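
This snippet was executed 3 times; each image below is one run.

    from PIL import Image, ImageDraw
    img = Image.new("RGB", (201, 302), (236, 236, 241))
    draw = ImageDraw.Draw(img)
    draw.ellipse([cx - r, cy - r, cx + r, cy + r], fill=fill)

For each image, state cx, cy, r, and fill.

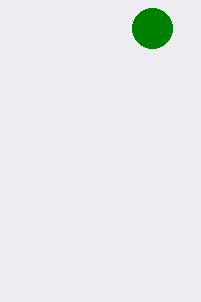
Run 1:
cx = 152
cy = 28
r = 20
fill = 'green'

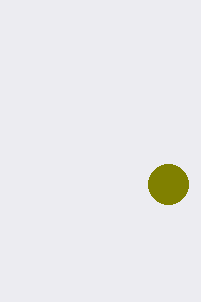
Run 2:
cx = 168
cy = 184
r = 20
fill = 'olive'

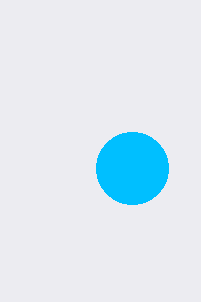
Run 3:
cx = 132
cy = 168
r = 36
fill = 'deepskyblue'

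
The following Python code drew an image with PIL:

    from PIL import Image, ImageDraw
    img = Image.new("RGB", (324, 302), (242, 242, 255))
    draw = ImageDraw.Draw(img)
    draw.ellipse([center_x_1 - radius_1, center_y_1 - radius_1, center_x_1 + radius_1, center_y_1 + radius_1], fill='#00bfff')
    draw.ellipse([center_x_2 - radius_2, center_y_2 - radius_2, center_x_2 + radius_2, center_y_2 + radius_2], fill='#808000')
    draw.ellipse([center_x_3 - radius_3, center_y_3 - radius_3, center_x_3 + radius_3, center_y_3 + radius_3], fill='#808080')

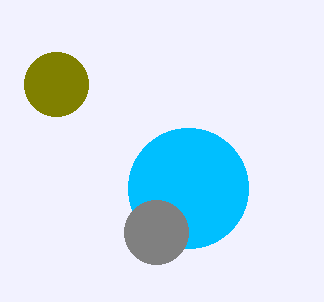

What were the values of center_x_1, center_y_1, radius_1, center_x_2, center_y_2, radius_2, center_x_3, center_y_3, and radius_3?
center_x_1 = 188
center_y_1 = 188
radius_1 = 60
center_x_2 = 56
center_y_2 = 84
radius_2 = 32
center_x_3 = 156
center_y_3 = 232
radius_3 = 32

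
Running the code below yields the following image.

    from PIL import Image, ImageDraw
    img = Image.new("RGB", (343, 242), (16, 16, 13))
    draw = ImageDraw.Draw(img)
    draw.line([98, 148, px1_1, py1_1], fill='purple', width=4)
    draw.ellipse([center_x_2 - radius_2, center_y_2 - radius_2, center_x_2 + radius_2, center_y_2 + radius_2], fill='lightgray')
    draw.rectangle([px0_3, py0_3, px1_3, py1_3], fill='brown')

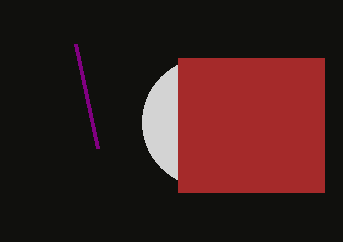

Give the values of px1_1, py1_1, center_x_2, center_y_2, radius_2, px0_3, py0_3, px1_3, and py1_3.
px1_1 = 76; py1_1 = 44; center_x_2 = 206; center_y_2 = 122; radius_2 = 64; px0_3 = 178; py0_3 = 58; px1_3 = 324; py1_3 = 192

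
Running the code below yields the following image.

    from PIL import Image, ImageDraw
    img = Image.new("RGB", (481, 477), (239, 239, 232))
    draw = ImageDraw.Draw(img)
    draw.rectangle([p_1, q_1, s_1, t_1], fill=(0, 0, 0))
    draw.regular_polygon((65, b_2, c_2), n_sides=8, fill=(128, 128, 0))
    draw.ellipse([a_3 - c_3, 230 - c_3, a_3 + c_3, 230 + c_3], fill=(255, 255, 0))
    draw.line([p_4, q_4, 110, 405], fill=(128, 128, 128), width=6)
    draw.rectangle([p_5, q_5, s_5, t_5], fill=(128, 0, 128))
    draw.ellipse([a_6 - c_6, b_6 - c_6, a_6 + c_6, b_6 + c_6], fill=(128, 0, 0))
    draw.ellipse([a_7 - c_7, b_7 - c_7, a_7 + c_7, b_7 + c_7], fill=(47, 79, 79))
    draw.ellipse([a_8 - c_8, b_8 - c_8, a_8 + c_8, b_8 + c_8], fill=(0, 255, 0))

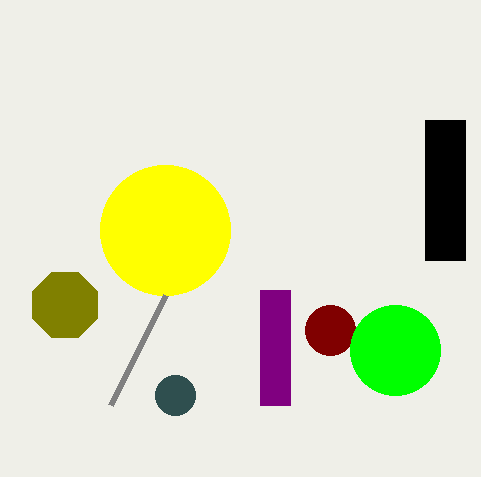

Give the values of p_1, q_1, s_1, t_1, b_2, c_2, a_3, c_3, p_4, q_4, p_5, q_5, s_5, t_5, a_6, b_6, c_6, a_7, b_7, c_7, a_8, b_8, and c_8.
p_1 = 425
q_1 = 120
s_1 = 465
t_1 = 260
b_2 = 305
c_2 = 35
a_3 = 165
c_3 = 65
p_4 = 165
q_4 = 295
p_5 = 260
q_5 = 290
s_5 = 290
t_5 = 405
a_6 = 330
b_6 = 330
c_6 = 25
a_7 = 175
b_7 = 395
c_7 = 20
a_8 = 395
b_8 = 350
c_8 = 45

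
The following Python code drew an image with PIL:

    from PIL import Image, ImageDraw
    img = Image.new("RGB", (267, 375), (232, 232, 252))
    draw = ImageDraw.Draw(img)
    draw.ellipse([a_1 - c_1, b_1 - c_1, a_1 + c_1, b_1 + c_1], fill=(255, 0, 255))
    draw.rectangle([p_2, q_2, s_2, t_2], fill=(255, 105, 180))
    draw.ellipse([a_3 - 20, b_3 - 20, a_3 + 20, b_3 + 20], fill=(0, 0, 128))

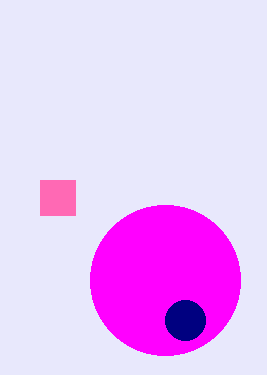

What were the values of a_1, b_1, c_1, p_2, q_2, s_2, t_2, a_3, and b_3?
a_1 = 165; b_1 = 280; c_1 = 75; p_2 = 40; q_2 = 180; s_2 = 75; t_2 = 215; a_3 = 185; b_3 = 320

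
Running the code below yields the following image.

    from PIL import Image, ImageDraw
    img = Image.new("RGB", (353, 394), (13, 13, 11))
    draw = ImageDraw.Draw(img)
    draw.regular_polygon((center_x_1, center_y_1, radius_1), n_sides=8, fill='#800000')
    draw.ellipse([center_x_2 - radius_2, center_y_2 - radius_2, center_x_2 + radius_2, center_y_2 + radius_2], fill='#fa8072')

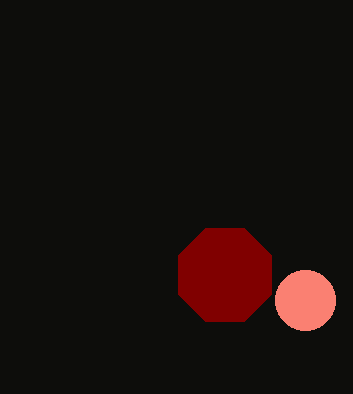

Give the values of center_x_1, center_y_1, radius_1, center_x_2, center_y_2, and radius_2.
center_x_1 = 225, center_y_1 = 275, radius_1 = 50, center_x_2 = 305, center_y_2 = 300, radius_2 = 30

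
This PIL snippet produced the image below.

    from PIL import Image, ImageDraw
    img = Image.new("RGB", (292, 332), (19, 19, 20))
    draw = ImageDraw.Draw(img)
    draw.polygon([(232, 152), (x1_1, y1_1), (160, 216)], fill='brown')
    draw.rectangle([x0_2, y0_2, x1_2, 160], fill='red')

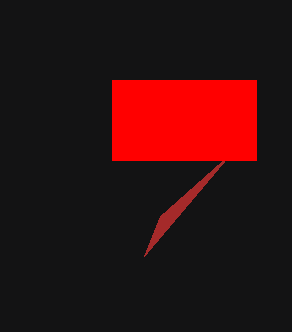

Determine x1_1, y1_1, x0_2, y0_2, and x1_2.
x1_1 = 144
y1_1 = 256
x0_2 = 112
y0_2 = 80
x1_2 = 256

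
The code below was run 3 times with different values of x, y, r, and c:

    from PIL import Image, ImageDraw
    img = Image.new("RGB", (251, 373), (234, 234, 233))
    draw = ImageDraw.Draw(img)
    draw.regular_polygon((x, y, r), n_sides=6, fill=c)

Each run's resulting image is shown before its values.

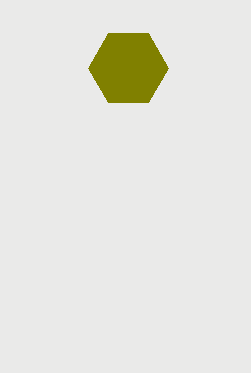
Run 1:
x = 128; y = 68; r = 40; c = 'olive'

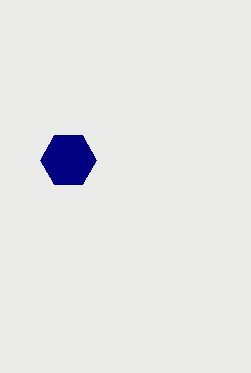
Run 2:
x = 68; y = 160; r = 28; c = 'navy'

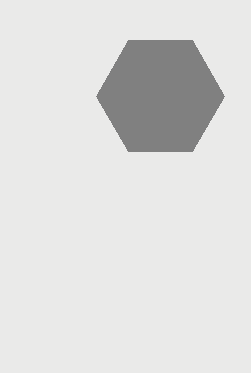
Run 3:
x = 160; y = 96; r = 64; c = 'gray'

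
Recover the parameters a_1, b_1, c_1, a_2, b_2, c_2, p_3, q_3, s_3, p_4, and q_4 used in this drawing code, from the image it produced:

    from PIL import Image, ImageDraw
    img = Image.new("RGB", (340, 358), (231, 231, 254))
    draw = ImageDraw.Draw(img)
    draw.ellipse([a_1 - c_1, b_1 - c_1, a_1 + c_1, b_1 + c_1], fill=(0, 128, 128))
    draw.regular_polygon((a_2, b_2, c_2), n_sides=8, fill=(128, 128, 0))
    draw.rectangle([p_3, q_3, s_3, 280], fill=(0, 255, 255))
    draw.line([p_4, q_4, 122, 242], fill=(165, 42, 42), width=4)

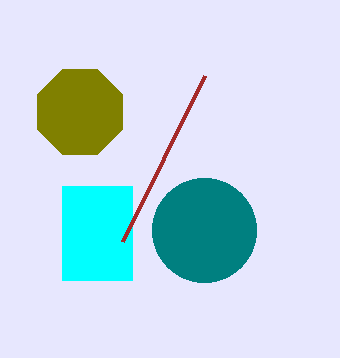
a_1 = 204
b_1 = 230
c_1 = 52
a_2 = 80
b_2 = 112
c_2 = 46
p_3 = 62
q_3 = 186
s_3 = 132
p_4 = 204
q_4 = 76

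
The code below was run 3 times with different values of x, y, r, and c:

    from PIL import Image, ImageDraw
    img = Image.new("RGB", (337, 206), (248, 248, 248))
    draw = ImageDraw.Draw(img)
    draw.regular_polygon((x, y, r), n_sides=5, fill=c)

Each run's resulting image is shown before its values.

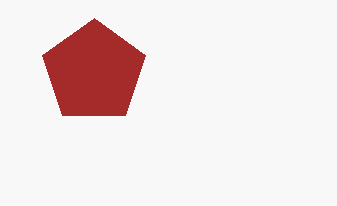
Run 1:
x = 94
y = 72
r = 54
c = 'brown'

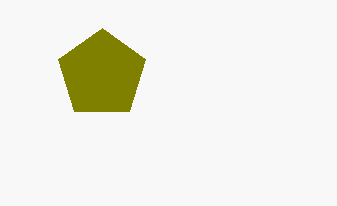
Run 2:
x = 102
y = 74
r = 46
c = 'olive'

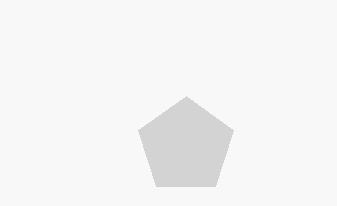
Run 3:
x = 186
y = 146
r = 50
c = 'lightgray'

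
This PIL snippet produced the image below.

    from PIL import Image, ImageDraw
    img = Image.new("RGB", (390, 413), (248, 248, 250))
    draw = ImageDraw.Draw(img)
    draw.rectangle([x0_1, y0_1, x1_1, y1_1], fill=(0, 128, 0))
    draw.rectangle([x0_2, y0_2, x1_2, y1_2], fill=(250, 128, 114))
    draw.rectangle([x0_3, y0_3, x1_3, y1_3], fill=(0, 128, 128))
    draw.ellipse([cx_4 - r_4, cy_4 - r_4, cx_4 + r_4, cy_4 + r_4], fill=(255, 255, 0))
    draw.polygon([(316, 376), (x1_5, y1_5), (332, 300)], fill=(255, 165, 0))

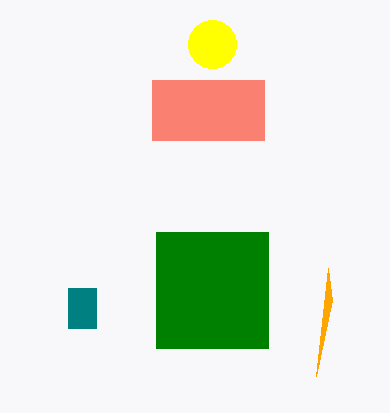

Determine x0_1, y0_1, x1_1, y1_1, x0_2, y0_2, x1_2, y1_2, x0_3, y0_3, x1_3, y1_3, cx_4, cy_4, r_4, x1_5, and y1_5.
x0_1 = 156, y0_1 = 232, x1_1 = 268, y1_1 = 348, x0_2 = 152, y0_2 = 80, x1_2 = 264, y1_2 = 140, x0_3 = 68, y0_3 = 288, x1_3 = 96, y1_3 = 328, cx_4 = 212, cy_4 = 44, r_4 = 24, x1_5 = 328, y1_5 = 268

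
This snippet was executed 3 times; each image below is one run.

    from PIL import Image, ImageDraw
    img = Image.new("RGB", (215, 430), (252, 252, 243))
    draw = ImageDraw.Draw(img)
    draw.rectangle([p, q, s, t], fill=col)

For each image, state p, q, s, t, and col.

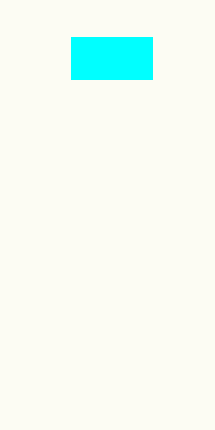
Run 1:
p = 71, q = 37, s = 152, t = 79, col = 'cyan'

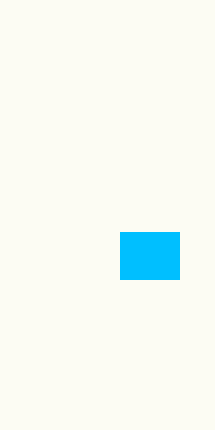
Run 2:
p = 120; q = 232; s = 179; t = 279; col = 'deepskyblue'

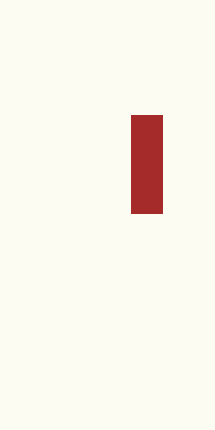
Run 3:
p = 131; q = 115; s = 162; t = 213; col = 'brown'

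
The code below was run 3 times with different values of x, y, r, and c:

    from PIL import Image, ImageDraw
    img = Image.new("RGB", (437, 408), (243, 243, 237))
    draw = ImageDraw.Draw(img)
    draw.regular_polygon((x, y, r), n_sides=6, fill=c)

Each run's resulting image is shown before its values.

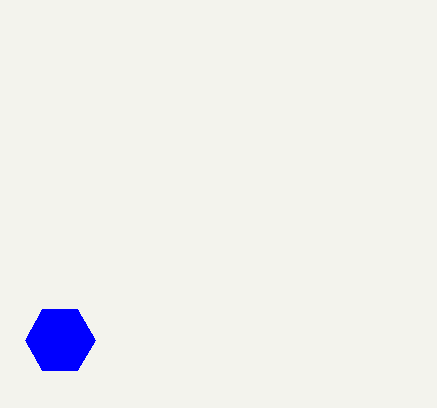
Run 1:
x = 60; y = 340; r = 35; c = 'blue'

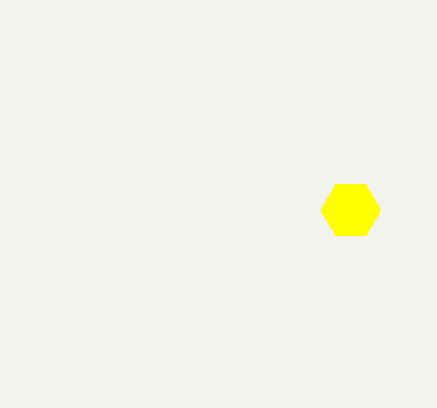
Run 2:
x = 350, y = 210, r = 30, c = 'yellow'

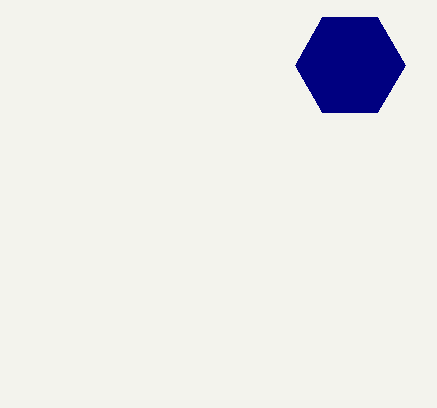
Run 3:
x = 350; y = 65; r = 55; c = 'navy'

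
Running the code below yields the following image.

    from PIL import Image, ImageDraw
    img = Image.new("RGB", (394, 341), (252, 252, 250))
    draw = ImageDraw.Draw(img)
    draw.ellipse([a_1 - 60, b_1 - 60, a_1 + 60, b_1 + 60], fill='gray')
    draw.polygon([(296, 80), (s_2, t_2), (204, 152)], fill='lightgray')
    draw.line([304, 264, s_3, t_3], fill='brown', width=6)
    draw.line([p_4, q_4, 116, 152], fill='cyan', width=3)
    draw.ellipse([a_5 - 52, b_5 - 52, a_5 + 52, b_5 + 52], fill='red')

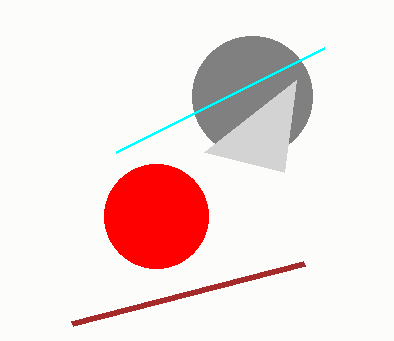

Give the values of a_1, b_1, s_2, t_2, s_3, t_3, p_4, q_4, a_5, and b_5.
a_1 = 252
b_1 = 96
s_2 = 284
t_2 = 172
s_3 = 72
t_3 = 324
p_4 = 324
q_4 = 48
a_5 = 156
b_5 = 216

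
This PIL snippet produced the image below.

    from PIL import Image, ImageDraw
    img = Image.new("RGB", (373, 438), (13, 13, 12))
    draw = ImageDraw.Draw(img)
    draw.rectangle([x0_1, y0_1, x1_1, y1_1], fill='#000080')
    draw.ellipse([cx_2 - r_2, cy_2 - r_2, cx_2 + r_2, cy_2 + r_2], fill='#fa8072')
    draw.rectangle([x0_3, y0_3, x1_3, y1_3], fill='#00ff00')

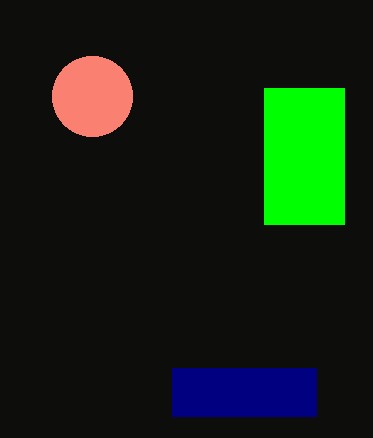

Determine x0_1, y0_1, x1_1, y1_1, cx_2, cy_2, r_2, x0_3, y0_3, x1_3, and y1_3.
x0_1 = 172; y0_1 = 368; x1_1 = 316; y1_1 = 416; cx_2 = 92; cy_2 = 96; r_2 = 40; x0_3 = 264; y0_3 = 88; x1_3 = 344; y1_3 = 224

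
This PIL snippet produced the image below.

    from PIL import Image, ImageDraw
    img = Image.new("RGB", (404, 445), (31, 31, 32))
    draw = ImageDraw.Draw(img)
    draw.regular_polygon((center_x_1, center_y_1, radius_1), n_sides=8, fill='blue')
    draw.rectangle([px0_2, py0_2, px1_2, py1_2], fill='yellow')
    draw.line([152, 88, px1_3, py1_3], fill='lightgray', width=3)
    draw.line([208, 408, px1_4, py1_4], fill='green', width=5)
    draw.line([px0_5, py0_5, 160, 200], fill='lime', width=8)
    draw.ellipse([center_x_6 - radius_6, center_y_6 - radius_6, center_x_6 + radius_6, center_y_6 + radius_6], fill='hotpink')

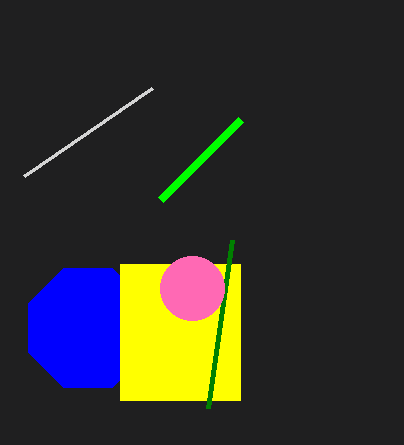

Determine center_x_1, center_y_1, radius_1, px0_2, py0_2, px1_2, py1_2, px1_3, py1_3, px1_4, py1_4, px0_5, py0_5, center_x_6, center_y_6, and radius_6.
center_x_1 = 88; center_y_1 = 328; radius_1 = 64; px0_2 = 120; py0_2 = 264; px1_2 = 240; py1_2 = 400; px1_3 = 24; py1_3 = 176; px1_4 = 232; py1_4 = 240; px0_5 = 240; py0_5 = 120; center_x_6 = 192; center_y_6 = 288; radius_6 = 32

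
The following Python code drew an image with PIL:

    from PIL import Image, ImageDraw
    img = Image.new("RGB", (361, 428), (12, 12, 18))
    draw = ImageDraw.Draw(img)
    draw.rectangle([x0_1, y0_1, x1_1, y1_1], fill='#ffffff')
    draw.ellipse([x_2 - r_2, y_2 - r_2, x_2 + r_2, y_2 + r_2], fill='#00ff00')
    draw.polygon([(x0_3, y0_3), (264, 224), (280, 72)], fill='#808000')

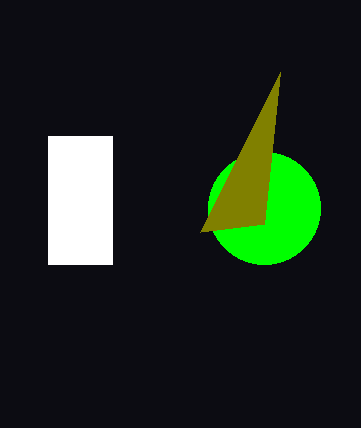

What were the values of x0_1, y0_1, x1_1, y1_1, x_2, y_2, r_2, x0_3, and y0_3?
x0_1 = 48
y0_1 = 136
x1_1 = 112
y1_1 = 264
x_2 = 264
y_2 = 208
r_2 = 56
x0_3 = 200
y0_3 = 232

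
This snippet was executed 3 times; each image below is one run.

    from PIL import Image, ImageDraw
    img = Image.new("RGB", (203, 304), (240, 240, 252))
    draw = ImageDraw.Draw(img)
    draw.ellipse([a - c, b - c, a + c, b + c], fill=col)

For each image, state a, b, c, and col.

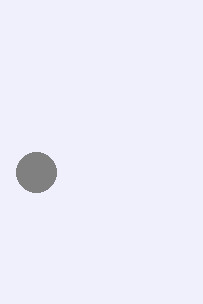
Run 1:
a = 36, b = 172, c = 20, col = 'gray'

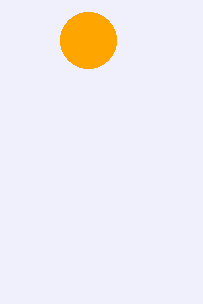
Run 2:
a = 88, b = 40, c = 28, col = 'orange'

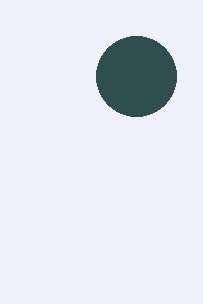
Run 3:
a = 136, b = 76, c = 40, col = 'darkslategray'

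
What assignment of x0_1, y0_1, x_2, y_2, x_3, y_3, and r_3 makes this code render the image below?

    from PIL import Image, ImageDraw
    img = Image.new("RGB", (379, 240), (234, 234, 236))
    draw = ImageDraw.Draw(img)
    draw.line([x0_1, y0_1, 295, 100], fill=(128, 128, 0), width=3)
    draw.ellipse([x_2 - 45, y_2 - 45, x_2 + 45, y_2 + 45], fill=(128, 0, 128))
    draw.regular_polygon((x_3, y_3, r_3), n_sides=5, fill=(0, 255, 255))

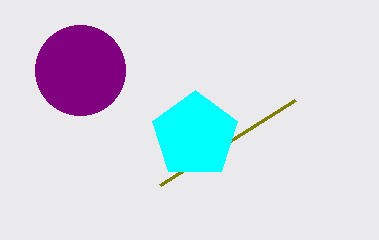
x0_1 = 160, y0_1 = 185, x_2 = 80, y_2 = 70, x_3 = 195, y_3 = 135, r_3 = 45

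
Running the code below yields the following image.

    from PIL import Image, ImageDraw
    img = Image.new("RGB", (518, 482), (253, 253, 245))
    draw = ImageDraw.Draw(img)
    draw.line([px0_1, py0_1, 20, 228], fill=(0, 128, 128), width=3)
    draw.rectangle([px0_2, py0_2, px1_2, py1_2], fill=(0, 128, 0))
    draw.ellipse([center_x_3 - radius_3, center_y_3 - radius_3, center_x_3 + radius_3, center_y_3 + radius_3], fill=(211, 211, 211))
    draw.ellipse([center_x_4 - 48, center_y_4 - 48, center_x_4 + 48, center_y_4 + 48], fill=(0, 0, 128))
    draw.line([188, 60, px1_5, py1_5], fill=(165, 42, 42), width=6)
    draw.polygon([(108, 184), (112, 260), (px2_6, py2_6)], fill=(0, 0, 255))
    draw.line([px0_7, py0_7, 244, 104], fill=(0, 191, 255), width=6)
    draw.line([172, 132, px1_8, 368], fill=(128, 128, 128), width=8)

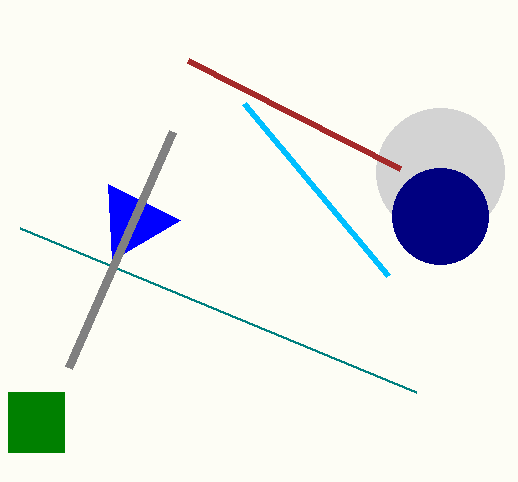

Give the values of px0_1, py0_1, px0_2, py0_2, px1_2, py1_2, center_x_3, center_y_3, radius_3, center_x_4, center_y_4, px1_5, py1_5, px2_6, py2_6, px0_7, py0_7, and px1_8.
px0_1 = 416
py0_1 = 392
px0_2 = 8
py0_2 = 392
px1_2 = 64
py1_2 = 452
center_x_3 = 440
center_y_3 = 172
radius_3 = 64
center_x_4 = 440
center_y_4 = 216
px1_5 = 400
py1_5 = 168
px2_6 = 180
py2_6 = 220
px0_7 = 388
py0_7 = 276
px1_8 = 68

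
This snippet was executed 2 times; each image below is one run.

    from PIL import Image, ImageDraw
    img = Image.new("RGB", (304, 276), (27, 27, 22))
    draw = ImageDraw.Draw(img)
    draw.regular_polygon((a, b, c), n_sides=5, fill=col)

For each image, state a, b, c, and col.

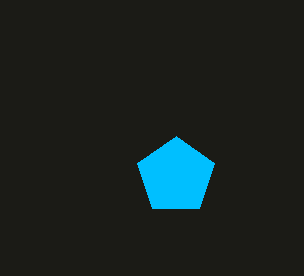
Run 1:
a = 176; b = 176; c = 40; col = 'deepskyblue'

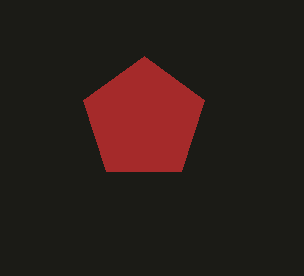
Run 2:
a = 144; b = 120; c = 64; col = 'brown'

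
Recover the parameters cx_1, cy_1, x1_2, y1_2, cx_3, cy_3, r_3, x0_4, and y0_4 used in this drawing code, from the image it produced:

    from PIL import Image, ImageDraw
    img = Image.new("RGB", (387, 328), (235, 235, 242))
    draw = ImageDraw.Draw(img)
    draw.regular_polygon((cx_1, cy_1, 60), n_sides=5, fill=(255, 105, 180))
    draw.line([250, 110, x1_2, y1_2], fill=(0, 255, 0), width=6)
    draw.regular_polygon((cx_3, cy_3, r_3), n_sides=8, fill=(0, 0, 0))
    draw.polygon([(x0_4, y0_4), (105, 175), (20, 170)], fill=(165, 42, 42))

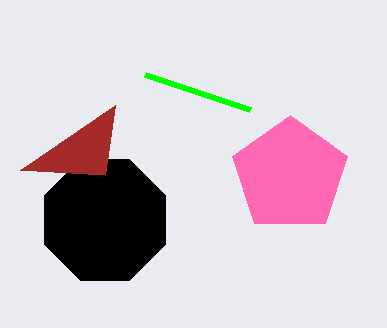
cx_1 = 290; cy_1 = 175; x1_2 = 145; y1_2 = 75; cx_3 = 105; cy_3 = 220; r_3 = 65; x0_4 = 115; y0_4 = 105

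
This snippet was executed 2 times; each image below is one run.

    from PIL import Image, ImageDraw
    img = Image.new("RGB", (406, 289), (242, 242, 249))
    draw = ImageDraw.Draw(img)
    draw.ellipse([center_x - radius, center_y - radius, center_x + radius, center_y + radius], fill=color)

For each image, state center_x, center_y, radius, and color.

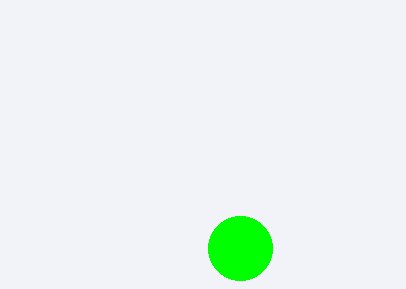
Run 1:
center_x = 240, center_y = 248, radius = 32, color = 'lime'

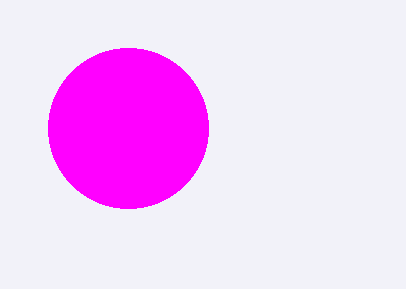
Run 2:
center_x = 128; center_y = 128; radius = 80; color = 'magenta'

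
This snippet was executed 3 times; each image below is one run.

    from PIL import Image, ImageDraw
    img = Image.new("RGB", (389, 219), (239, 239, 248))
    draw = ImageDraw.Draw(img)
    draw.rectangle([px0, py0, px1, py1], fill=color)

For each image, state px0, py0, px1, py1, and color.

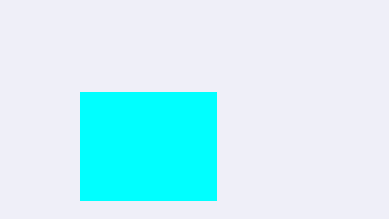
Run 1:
px0 = 80; py0 = 92; px1 = 216; py1 = 200; color = 'cyan'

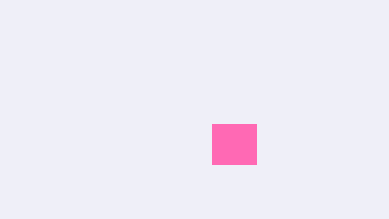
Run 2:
px0 = 212, py0 = 124, px1 = 256, py1 = 164, color = 'hotpink'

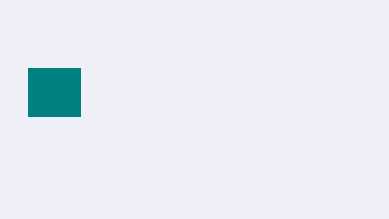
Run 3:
px0 = 28; py0 = 68; px1 = 80; py1 = 116; color = 'teal'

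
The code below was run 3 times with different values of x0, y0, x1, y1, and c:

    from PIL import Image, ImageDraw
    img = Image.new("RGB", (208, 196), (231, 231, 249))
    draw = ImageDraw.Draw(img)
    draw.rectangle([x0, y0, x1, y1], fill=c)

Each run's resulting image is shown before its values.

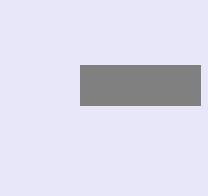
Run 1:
x0 = 80
y0 = 65
x1 = 200
y1 = 105
c = 'gray'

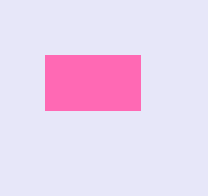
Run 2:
x0 = 45
y0 = 55
x1 = 140
y1 = 110
c = 'hotpink'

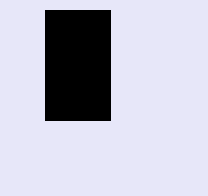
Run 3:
x0 = 45, y0 = 10, x1 = 110, y1 = 120, c = 'black'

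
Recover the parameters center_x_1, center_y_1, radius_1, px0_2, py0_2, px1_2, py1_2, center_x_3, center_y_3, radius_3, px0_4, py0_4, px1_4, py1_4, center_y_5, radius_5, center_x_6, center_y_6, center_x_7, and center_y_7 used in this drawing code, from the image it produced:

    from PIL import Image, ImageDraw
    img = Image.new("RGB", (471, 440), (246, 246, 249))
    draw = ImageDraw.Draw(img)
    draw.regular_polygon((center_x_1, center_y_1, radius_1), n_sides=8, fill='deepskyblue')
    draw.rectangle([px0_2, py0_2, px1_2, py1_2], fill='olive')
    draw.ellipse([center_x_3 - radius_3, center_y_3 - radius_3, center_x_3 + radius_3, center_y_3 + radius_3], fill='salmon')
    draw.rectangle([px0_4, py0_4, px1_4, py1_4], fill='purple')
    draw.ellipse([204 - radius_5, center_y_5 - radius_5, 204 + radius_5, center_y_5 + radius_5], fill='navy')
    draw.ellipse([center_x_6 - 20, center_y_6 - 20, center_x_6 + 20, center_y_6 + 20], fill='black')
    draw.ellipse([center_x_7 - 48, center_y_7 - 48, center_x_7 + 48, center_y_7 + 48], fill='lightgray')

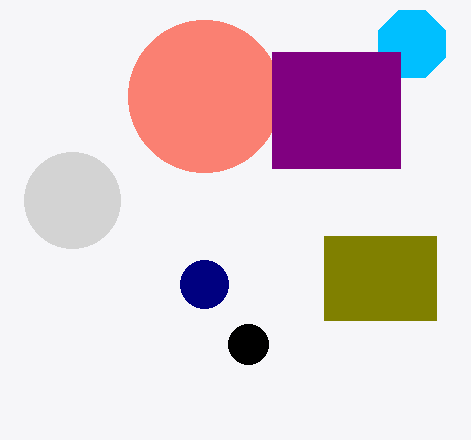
center_x_1 = 412; center_y_1 = 44; radius_1 = 36; px0_2 = 324; py0_2 = 236; px1_2 = 436; py1_2 = 320; center_x_3 = 204; center_y_3 = 96; radius_3 = 76; px0_4 = 272; py0_4 = 52; px1_4 = 400; py1_4 = 168; center_y_5 = 284; radius_5 = 24; center_x_6 = 248; center_y_6 = 344; center_x_7 = 72; center_y_7 = 200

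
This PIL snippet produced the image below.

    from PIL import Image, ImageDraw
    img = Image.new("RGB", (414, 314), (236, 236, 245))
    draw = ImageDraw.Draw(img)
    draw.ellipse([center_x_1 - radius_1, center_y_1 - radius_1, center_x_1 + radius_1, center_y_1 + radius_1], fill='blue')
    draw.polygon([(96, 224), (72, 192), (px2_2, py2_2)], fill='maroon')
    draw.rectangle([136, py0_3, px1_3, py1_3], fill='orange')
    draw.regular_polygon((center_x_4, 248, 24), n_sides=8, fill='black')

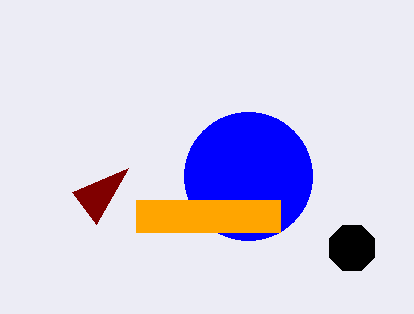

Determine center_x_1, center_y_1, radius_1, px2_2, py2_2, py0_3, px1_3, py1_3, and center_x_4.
center_x_1 = 248
center_y_1 = 176
radius_1 = 64
px2_2 = 128
py2_2 = 168
py0_3 = 200
px1_3 = 280
py1_3 = 232
center_x_4 = 352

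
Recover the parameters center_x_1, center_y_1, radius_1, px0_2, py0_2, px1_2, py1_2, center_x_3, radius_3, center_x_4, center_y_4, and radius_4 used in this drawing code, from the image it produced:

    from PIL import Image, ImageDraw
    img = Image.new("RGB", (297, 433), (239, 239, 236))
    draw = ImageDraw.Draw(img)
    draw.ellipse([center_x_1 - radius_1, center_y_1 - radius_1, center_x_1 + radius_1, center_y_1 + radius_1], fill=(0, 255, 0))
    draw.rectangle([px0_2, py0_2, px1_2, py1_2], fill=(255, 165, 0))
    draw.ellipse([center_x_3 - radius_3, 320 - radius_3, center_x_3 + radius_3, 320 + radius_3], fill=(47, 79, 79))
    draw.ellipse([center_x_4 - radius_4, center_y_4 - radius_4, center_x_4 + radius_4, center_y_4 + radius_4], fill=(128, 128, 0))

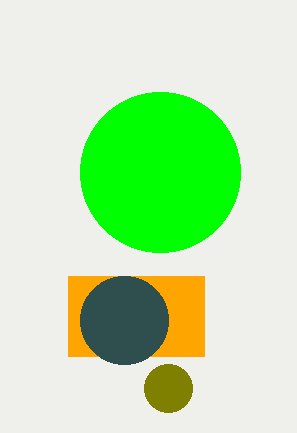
center_x_1 = 160
center_y_1 = 172
radius_1 = 80
px0_2 = 68
py0_2 = 276
px1_2 = 204
py1_2 = 356
center_x_3 = 124
radius_3 = 44
center_x_4 = 168
center_y_4 = 388
radius_4 = 24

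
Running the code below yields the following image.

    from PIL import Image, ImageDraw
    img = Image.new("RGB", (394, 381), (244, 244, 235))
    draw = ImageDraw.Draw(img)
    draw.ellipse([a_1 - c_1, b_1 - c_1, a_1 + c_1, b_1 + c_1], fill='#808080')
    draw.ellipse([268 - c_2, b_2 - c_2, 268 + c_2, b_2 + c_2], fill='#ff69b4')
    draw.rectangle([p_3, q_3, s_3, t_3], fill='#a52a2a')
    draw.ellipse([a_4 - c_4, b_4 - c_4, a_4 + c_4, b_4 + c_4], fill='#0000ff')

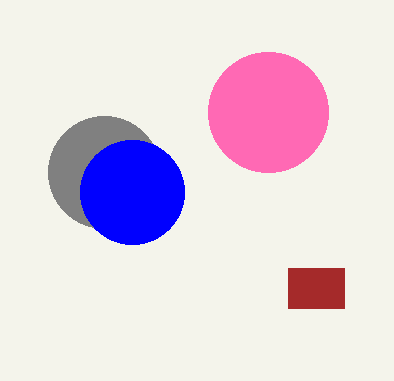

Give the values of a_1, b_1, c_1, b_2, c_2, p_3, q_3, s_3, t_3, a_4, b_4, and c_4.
a_1 = 104, b_1 = 172, c_1 = 56, b_2 = 112, c_2 = 60, p_3 = 288, q_3 = 268, s_3 = 344, t_3 = 308, a_4 = 132, b_4 = 192, c_4 = 52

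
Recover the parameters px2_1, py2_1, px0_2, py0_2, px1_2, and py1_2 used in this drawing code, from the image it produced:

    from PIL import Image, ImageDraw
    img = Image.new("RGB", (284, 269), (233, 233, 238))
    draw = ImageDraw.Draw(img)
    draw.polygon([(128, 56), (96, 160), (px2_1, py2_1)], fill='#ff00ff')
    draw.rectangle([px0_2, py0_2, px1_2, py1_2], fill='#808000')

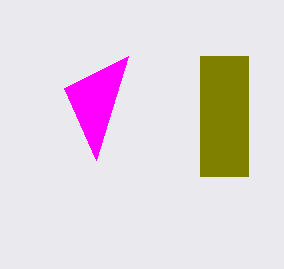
px2_1 = 64, py2_1 = 88, px0_2 = 200, py0_2 = 56, px1_2 = 248, py1_2 = 176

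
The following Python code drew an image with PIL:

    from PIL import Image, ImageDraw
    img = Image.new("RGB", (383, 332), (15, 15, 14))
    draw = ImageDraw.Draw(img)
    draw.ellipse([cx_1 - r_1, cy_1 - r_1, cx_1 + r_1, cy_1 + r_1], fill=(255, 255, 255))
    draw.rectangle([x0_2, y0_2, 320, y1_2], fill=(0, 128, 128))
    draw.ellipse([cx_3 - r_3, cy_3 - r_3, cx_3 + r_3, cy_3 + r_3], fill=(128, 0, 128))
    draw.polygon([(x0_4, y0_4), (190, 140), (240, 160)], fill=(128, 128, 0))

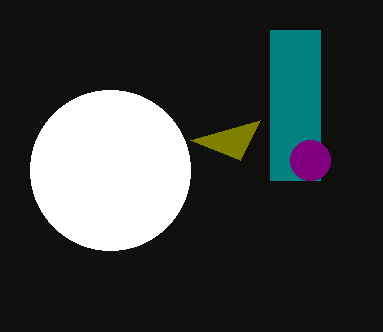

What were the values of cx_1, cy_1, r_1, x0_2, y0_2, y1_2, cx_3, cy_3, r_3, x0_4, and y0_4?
cx_1 = 110; cy_1 = 170; r_1 = 80; x0_2 = 270; y0_2 = 30; y1_2 = 180; cx_3 = 310; cy_3 = 160; r_3 = 20; x0_4 = 260; y0_4 = 120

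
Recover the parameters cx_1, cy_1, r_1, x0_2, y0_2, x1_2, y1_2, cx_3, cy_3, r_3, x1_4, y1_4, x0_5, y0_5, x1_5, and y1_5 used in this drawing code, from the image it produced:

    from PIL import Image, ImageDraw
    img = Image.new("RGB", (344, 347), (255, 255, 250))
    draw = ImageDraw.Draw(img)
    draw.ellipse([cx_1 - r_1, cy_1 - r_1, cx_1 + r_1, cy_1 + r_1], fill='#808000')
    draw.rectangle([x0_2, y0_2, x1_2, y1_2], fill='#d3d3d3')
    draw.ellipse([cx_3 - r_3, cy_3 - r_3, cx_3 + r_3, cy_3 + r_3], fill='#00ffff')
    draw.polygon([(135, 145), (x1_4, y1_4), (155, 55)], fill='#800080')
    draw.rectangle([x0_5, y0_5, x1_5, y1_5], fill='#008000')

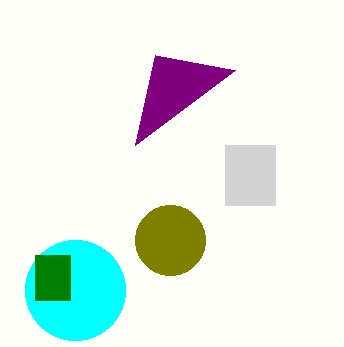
cx_1 = 170
cy_1 = 240
r_1 = 35
x0_2 = 225
y0_2 = 145
x1_2 = 275
y1_2 = 205
cx_3 = 75
cy_3 = 290
r_3 = 50
x1_4 = 235
y1_4 = 70
x0_5 = 35
y0_5 = 255
x1_5 = 70
y1_5 = 300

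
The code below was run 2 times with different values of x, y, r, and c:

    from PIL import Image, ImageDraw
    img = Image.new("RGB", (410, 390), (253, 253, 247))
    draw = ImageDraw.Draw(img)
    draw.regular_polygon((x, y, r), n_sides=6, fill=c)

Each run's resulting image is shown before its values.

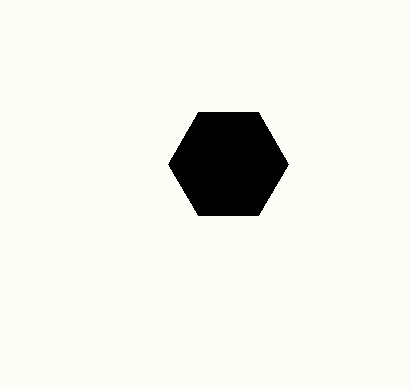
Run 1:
x = 228, y = 164, r = 60, c = 'black'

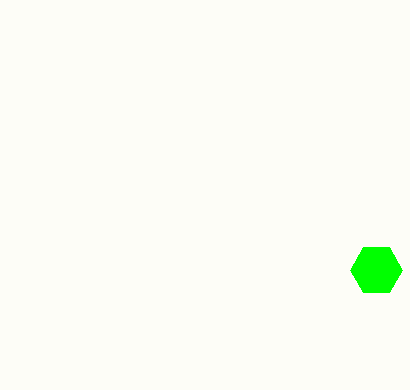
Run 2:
x = 376; y = 270; r = 26; c = 'lime'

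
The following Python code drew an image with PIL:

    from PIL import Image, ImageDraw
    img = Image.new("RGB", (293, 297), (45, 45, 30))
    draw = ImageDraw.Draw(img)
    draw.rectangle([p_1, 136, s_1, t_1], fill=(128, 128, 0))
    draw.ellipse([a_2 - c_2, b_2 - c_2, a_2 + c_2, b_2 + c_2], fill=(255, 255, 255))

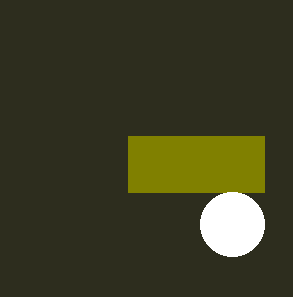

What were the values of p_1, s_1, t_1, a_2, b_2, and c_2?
p_1 = 128, s_1 = 264, t_1 = 192, a_2 = 232, b_2 = 224, c_2 = 32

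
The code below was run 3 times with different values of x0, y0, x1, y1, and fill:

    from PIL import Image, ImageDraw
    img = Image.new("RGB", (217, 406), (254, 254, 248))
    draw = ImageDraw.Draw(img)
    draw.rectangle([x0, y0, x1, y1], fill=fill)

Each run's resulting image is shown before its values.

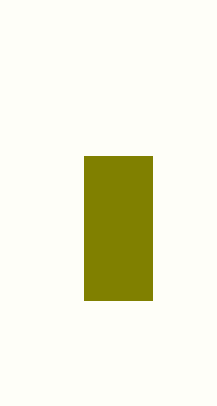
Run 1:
x0 = 84, y0 = 156, x1 = 152, y1 = 300, fill = 'olive'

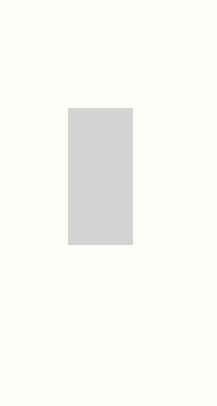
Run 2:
x0 = 68
y0 = 108
x1 = 132
y1 = 244
fill = 'lightgray'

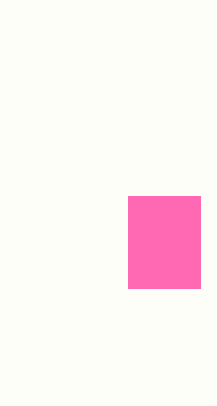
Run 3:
x0 = 128; y0 = 196; x1 = 200; y1 = 288; fill = 'hotpink'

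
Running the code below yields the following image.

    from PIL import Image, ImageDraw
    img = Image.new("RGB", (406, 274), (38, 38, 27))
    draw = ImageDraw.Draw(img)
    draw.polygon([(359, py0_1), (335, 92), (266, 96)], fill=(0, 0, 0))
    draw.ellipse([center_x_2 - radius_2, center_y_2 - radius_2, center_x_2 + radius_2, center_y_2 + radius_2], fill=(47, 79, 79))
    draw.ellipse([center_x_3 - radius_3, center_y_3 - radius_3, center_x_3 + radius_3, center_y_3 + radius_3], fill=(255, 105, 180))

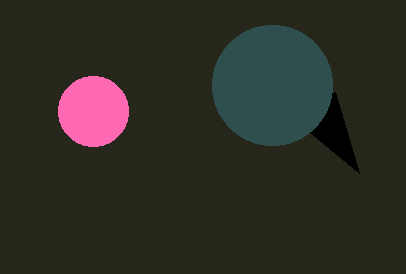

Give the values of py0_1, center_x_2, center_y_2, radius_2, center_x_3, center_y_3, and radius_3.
py0_1 = 173, center_x_2 = 272, center_y_2 = 85, radius_2 = 60, center_x_3 = 93, center_y_3 = 111, radius_3 = 35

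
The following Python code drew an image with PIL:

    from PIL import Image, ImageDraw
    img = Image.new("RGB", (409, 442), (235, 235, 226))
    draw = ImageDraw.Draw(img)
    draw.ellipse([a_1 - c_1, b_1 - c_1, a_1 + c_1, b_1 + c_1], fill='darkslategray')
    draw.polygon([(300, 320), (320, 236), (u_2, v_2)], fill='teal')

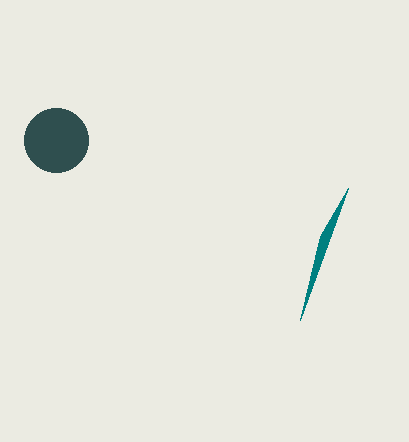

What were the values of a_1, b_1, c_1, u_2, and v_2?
a_1 = 56
b_1 = 140
c_1 = 32
u_2 = 348
v_2 = 188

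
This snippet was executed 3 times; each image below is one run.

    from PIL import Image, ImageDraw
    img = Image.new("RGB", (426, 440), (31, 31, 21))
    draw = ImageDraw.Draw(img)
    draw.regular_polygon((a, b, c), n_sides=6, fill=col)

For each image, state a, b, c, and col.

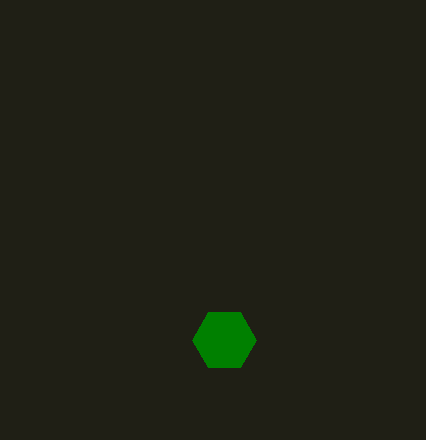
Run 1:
a = 224
b = 340
c = 32
col = 'green'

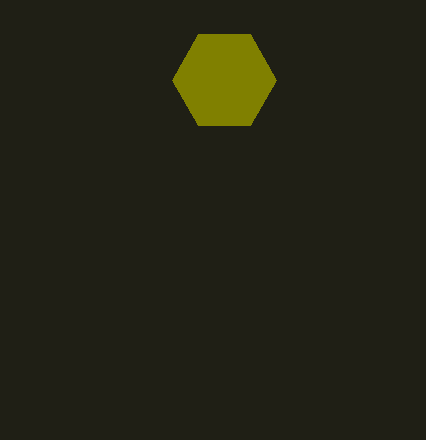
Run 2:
a = 224; b = 80; c = 52; col = 'olive'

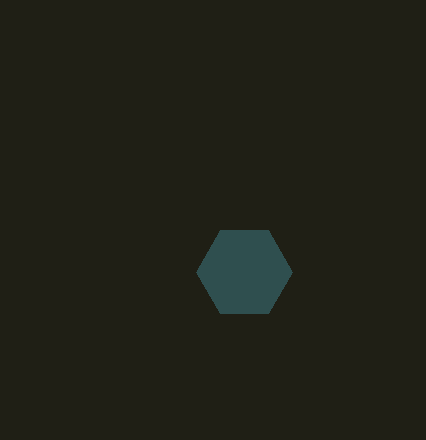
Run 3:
a = 244; b = 272; c = 48; col = 'darkslategray'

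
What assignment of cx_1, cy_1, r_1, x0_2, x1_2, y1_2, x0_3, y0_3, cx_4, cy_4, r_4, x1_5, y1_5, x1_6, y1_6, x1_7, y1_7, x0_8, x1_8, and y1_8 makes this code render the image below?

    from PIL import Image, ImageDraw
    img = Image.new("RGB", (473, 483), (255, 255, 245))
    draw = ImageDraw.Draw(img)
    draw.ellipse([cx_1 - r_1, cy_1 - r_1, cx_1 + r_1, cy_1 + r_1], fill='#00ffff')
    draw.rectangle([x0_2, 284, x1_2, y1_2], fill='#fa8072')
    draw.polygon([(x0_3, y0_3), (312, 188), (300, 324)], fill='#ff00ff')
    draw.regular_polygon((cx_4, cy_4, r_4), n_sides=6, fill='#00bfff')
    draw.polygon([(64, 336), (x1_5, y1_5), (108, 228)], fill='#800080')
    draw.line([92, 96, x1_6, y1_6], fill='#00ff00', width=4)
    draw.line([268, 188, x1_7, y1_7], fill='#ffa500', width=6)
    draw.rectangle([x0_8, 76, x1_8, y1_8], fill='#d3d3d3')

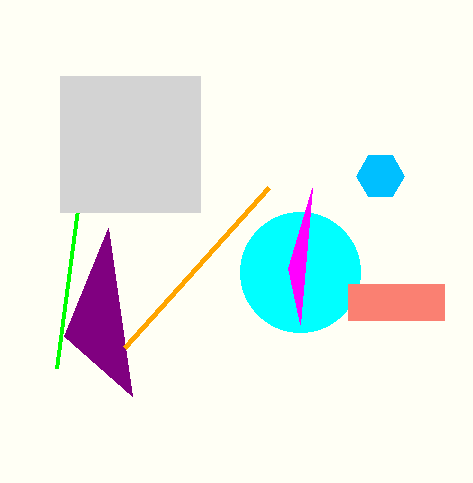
cx_1 = 300, cy_1 = 272, r_1 = 60, x0_2 = 348, x1_2 = 444, y1_2 = 320, x0_3 = 288, y0_3 = 268, cx_4 = 380, cy_4 = 176, r_4 = 24, x1_5 = 132, y1_5 = 396, x1_6 = 56, y1_6 = 368, x1_7 = 124, y1_7 = 348, x0_8 = 60, x1_8 = 200, y1_8 = 212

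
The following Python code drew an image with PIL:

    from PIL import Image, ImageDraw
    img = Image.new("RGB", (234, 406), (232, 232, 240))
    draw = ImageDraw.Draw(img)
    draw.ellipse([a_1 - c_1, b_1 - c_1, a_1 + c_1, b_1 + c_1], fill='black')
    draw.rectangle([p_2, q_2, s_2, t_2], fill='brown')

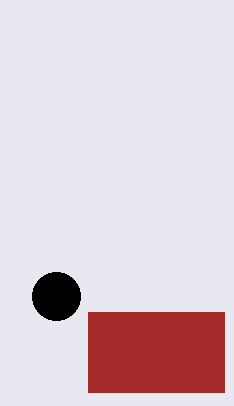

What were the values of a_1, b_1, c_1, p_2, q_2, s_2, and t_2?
a_1 = 56, b_1 = 296, c_1 = 24, p_2 = 88, q_2 = 312, s_2 = 224, t_2 = 392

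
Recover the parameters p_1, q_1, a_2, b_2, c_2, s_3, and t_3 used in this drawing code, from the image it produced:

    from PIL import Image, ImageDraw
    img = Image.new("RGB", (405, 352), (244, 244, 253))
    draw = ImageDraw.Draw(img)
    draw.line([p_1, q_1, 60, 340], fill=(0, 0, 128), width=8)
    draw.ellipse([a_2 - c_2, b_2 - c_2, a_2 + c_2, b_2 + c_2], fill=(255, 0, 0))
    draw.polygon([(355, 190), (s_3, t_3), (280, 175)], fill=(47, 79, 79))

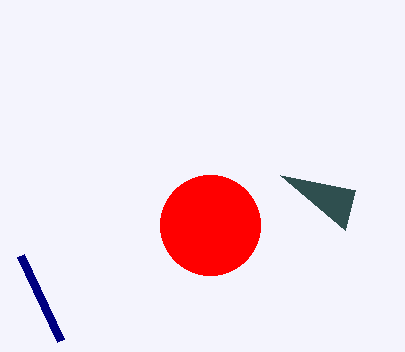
p_1 = 20, q_1 = 255, a_2 = 210, b_2 = 225, c_2 = 50, s_3 = 345, t_3 = 230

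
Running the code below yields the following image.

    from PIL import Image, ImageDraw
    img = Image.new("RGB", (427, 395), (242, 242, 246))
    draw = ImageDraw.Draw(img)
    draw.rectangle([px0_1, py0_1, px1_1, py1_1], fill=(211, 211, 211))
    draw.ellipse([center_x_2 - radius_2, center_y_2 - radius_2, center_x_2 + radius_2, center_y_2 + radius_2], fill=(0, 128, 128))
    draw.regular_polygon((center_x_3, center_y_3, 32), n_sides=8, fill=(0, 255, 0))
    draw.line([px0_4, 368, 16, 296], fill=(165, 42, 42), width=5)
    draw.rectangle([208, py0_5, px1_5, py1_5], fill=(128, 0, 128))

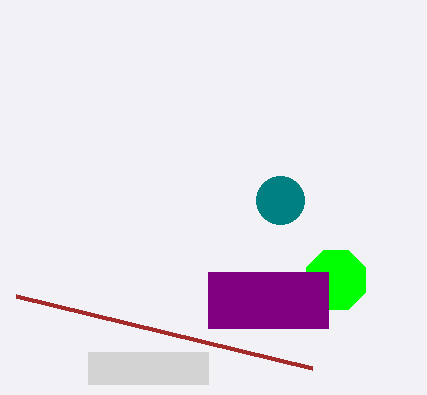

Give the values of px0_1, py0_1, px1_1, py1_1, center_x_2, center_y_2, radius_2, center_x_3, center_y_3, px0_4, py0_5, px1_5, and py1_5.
px0_1 = 88; py0_1 = 352; px1_1 = 208; py1_1 = 384; center_x_2 = 280; center_y_2 = 200; radius_2 = 24; center_x_3 = 336; center_y_3 = 280; px0_4 = 312; py0_5 = 272; px1_5 = 328; py1_5 = 328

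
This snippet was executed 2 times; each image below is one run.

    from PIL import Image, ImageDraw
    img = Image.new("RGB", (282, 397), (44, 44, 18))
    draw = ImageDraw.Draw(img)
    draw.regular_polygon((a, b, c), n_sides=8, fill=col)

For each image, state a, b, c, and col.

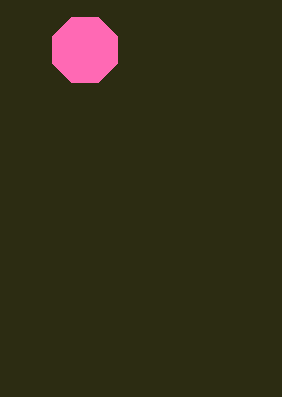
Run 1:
a = 85; b = 50; c = 35; col = 'hotpink'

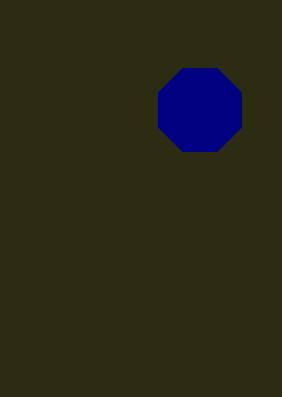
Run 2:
a = 200, b = 110, c = 45, col = 'navy'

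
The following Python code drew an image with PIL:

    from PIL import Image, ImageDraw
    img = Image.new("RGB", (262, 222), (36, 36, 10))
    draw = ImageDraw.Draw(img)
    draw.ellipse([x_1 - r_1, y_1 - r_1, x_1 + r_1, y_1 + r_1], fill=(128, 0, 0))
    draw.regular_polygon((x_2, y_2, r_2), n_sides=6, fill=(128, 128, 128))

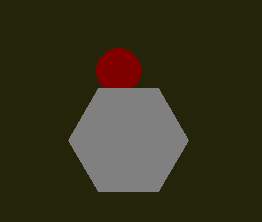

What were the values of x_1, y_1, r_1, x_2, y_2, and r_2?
x_1 = 118
y_1 = 70
r_1 = 22
x_2 = 128
y_2 = 140
r_2 = 60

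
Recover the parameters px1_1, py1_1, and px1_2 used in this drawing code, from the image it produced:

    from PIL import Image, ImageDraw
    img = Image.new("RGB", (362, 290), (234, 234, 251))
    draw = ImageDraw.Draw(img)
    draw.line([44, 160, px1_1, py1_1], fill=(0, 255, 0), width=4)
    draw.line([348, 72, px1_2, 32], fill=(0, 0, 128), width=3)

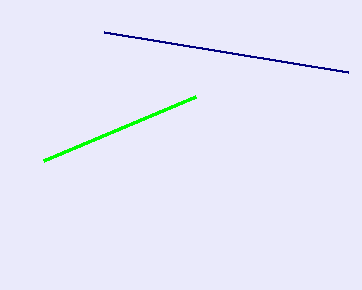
px1_1 = 196
py1_1 = 96
px1_2 = 104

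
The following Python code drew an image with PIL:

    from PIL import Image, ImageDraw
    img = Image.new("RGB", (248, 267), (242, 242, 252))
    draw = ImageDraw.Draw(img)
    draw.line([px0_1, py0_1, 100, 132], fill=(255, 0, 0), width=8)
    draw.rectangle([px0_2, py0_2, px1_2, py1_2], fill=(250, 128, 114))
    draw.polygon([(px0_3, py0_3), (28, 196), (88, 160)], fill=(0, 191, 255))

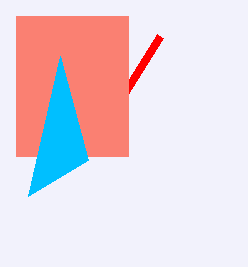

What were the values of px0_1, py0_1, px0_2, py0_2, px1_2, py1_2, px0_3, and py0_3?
px0_1 = 160, py0_1 = 36, px0_2 = 16, py0_2 = 16, px1_2 = 128, py1_2 = 156, px0_3 = 60, py0_3 = 56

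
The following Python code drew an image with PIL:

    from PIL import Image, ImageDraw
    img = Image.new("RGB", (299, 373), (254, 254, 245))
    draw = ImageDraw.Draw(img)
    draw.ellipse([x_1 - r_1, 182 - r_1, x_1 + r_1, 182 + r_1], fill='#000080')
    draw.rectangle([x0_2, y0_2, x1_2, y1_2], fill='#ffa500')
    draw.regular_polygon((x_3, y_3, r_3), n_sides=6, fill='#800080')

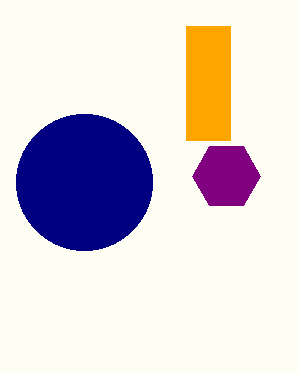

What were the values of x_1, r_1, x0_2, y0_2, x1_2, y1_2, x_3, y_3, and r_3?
x_1 = 84
r_1 = 68
x0_2 = 186
y0_2 = 26
x1_2 = 230
y1_2 = 140
x_3 = 226
y_3 = 176
r_3 = 34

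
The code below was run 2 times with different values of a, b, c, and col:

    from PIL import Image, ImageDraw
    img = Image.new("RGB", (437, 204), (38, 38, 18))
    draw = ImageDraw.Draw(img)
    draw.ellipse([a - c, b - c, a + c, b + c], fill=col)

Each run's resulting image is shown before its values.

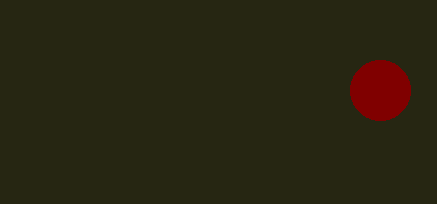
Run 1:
a = 380; b = 90; c = 30; col = 'maroon'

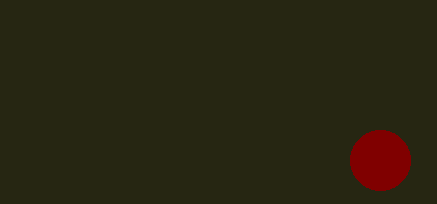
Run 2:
a = 380
b = 160
c = 30
col = 'maroon'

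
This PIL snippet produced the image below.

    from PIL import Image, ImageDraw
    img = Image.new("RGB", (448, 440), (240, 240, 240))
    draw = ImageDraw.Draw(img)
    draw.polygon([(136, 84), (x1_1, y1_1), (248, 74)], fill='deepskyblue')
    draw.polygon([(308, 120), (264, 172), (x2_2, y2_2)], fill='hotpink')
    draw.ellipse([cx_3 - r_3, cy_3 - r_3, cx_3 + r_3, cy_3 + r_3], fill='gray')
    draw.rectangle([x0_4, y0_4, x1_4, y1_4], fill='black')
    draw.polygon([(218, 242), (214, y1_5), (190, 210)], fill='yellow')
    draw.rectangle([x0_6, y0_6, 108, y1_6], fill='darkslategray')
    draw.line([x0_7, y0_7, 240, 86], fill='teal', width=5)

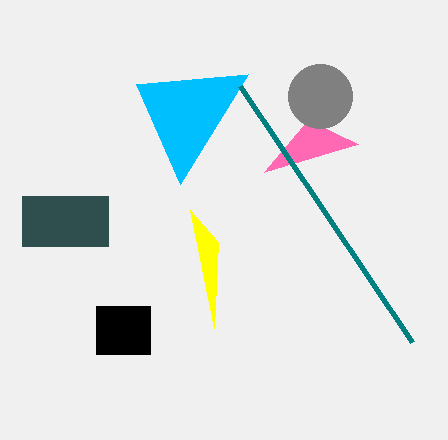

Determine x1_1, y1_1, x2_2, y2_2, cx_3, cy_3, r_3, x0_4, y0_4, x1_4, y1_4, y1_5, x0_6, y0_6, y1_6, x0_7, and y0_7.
x1_1 = 180, y1_1 = 184, x2_2 = 358, y2_2 = 144, cx_3 = 320, cy_3 = 96, r_3 = 32, x0_4 = 96, y0_4 = 306, x1_4 = 150, y1_4 = 354, y1_5 = 328, x0_6 = 22, y0_6 = 196, y1_6 = 246, x0_7 = 412, y0_7 = 342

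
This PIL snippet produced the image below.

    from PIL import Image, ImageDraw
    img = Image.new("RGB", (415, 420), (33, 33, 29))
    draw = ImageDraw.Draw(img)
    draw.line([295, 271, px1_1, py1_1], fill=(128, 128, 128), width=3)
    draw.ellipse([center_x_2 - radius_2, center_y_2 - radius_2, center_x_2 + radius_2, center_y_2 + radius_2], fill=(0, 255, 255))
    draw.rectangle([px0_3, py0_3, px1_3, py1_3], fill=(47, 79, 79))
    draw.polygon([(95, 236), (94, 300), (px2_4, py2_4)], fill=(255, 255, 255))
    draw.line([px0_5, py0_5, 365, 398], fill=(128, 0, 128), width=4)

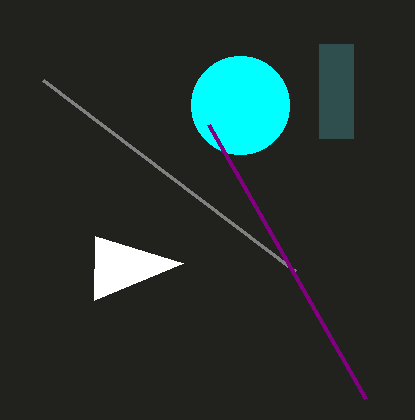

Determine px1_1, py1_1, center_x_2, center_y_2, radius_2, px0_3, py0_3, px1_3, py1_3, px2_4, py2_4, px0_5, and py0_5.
px1_1 = 43; py1_1 = 80; center_x_2 = 240; center_y_2 = 105; radius_2 = 49; px0_3 = 319; py0_3 = 44; px1_3 = 353; py1_3 = 138; px2_4 = 183; py2_4 = 263; px0_5 = 208; py0_5 = 124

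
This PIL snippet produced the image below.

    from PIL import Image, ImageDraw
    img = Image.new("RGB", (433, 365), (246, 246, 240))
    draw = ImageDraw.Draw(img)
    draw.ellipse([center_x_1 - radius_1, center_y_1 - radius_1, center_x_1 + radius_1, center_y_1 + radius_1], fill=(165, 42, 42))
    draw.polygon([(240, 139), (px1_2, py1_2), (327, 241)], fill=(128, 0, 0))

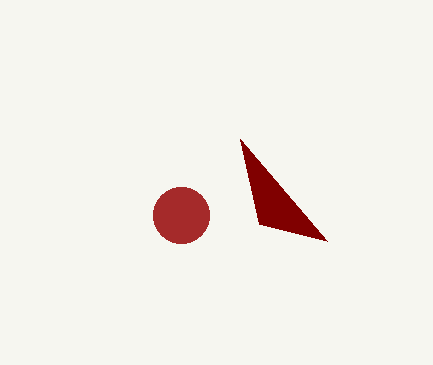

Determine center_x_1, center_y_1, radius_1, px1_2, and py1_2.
center_x_1 = 181
center_y_1 = 215
radius_1 = 28
px1_2 = 259
py1_2 = 224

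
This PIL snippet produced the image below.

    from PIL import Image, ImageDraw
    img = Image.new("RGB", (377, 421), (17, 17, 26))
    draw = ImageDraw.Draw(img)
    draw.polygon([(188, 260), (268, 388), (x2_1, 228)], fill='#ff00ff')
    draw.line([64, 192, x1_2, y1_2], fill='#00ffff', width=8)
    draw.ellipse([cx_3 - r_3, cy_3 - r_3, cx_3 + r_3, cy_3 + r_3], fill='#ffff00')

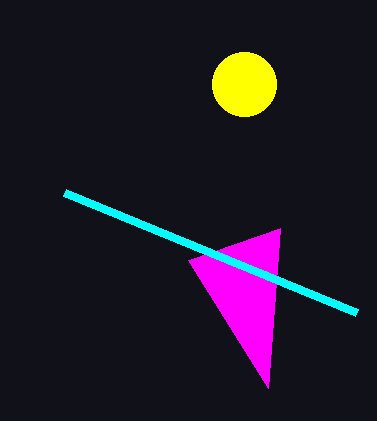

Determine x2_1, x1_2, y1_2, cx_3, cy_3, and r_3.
x2_1 = 280, x1_2 = 356, y1_2 = 312, cx_3 = 244, cy_3 = 84, r_3 = 32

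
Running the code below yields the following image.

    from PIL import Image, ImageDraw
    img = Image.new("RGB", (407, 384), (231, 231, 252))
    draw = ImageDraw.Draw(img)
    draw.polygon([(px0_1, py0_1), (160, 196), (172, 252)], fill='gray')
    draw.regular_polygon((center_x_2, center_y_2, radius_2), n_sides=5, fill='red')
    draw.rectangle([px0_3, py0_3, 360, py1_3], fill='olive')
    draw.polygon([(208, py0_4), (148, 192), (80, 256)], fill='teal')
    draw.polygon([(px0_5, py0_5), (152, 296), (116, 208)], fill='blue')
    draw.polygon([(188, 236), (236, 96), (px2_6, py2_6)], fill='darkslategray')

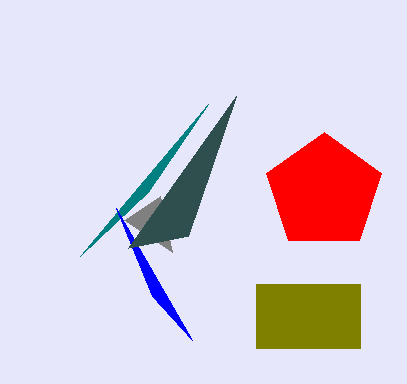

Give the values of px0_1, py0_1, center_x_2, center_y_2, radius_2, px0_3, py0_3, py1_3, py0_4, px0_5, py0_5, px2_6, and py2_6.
px0_1 = 124, py0_1 = 220, center_x_2 = 324, center_y_2 = 192, radius_2 = 60, px0_3 = 256, py0_3 = 284, py1_3 = 348, py0_4 = 104, px0_5 = 192, py0_5 = 340, px2_6 = 128, py2_6 = 248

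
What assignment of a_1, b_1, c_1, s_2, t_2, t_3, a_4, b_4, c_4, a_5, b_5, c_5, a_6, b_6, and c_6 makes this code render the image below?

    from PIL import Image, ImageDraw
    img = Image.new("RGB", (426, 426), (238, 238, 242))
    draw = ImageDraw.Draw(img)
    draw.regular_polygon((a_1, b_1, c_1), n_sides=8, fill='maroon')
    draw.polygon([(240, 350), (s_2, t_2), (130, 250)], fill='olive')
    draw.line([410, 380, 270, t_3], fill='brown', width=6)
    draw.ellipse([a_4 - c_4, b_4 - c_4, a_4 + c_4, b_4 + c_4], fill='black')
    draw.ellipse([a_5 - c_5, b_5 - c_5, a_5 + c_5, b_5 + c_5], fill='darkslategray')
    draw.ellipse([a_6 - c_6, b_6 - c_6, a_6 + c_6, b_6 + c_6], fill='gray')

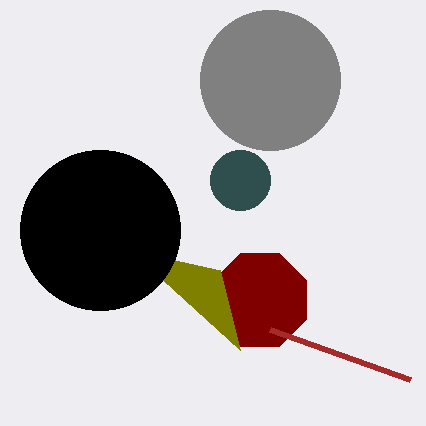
a_1 = 260, b_1 = 300, c_1 = 50, s_2 = 220, t_2 = 270, t_3 = 330, a_4 = 100, b_4 = 230, c_4 = 80, a_5 = 240, b_5 = 180, c_5 = 30, a_6 = 270, b_6 = 80, c_6 = 70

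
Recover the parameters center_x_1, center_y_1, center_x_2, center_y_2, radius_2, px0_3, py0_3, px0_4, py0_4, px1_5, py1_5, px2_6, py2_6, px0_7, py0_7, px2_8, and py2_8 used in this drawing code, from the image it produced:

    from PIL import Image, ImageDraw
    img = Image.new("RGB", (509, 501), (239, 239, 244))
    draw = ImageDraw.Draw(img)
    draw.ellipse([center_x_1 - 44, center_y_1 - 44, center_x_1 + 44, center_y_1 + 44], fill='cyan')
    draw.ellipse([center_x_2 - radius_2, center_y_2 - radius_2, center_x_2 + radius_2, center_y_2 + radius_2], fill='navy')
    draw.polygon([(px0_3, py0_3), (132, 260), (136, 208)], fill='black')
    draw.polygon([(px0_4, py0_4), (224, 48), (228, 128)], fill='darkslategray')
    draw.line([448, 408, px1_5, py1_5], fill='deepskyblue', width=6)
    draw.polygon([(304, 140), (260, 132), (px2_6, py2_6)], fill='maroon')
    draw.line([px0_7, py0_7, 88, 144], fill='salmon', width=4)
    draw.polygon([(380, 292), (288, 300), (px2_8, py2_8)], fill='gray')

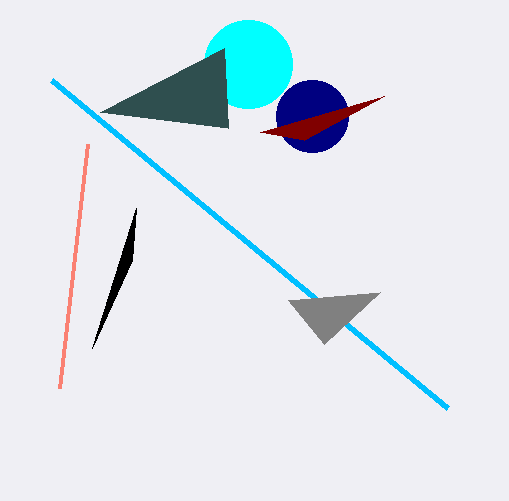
center_x_1 = 248
center_y_1 = 64
center_x_2 = 312
center_y_2 = 116
radius_2 = 36
px0_3 = 92
py0_3 = 348
px0_4 = 100
py0_4 = 112
px1_5 = 52
py1_5 = 80
px2_6 = 384
py2_6 = 96
px0_7 = 60
py0_7 = 388
px2_8 = 324
py2_8 = 344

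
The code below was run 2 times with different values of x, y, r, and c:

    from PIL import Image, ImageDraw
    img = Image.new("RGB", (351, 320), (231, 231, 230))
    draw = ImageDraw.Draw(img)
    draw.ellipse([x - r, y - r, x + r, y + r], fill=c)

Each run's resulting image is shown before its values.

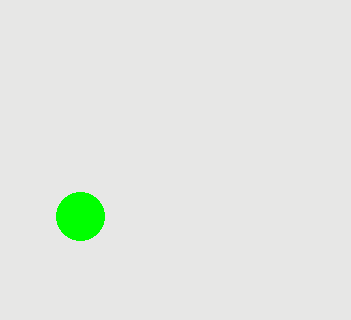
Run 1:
x = 80, y = 216, r = 24, c = 'lime'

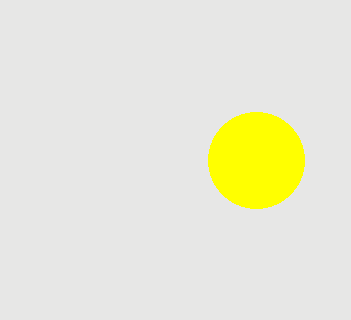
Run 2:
x = 256
y = 160
r = 48
c = 'yellow'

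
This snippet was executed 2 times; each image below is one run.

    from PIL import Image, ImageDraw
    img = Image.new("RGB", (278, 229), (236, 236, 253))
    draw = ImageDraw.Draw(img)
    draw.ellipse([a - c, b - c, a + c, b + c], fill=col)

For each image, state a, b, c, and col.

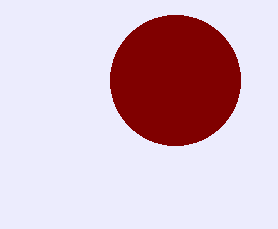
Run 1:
a = 175, b = 80, c = 65, col = 'maroon'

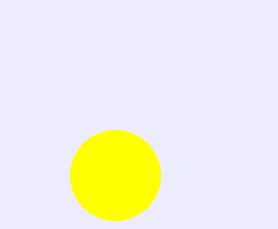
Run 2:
a = 115; b = 175; c = 45; col = 'yellow'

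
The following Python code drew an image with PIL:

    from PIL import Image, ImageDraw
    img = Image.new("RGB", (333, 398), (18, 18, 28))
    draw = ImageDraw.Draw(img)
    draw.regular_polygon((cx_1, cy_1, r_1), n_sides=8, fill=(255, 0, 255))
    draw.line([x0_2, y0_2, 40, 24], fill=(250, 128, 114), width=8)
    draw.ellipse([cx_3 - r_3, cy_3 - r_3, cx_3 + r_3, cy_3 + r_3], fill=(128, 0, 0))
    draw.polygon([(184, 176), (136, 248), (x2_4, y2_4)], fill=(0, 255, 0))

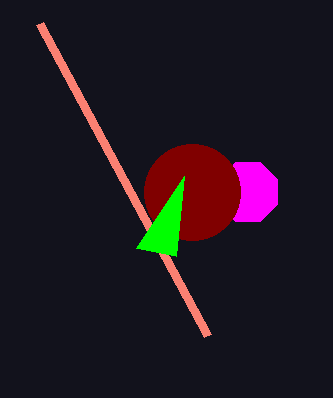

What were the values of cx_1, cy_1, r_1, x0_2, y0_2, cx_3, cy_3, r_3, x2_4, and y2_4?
cx_1 = 248
cy_1 = 192
r_1 = 32
x0_2 = 208
y0_2 = 336
cx_3 = 192
cy_3 = 192
r_3 = 48
x2_4 = 176
y2_4 = 256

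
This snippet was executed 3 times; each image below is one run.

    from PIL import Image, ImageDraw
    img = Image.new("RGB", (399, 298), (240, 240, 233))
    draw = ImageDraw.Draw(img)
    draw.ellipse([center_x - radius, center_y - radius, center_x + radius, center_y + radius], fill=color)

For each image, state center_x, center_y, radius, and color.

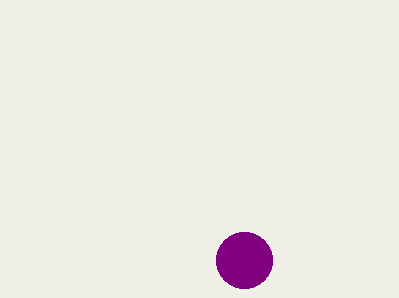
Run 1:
center_x = 244, center_y = 260, radius = 28, color = 'purple'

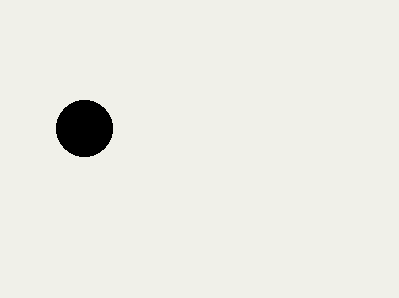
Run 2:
center_x = 84; center_y = 128; radius = 28; color = 'black'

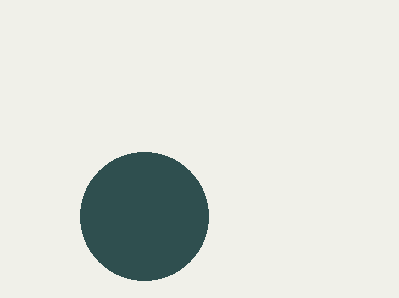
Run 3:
center_x = 144
center_y = 216
radius = 64
color = 'darkslategray'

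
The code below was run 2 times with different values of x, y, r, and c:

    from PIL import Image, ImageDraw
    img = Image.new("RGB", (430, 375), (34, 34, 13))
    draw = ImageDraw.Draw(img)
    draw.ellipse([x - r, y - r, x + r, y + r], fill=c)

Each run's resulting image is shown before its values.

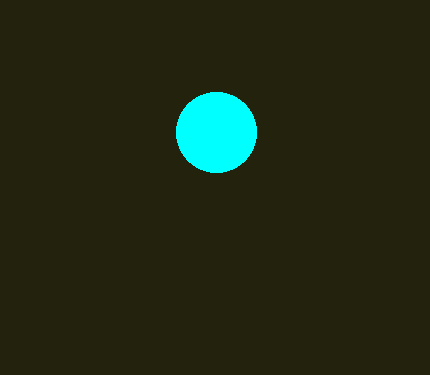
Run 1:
x = 216
y = 132
r = 40
c = 'cyan'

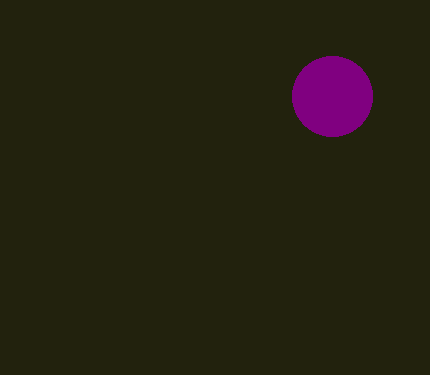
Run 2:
x = 332
y = 96
r = 40
c = 'purple'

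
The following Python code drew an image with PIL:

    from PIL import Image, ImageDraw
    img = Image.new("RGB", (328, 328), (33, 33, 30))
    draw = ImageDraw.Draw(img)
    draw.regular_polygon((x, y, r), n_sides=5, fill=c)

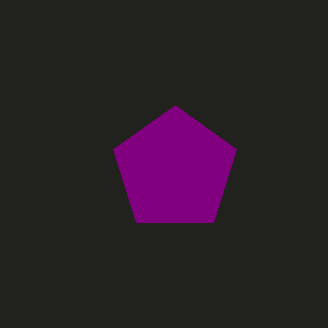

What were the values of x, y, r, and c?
x = 175; y = 170; r = 65; c = 'purple'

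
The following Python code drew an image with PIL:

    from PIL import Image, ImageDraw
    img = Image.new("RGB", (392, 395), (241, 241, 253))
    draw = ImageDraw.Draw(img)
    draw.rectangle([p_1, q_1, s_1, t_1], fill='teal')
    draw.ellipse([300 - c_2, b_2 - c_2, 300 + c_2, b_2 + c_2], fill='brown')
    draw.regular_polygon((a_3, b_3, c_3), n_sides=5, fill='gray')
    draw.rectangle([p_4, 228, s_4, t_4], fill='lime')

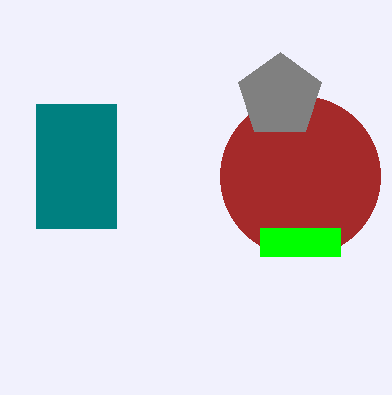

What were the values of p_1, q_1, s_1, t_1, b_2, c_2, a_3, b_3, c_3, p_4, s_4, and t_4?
p_1 = 36, q_1 = 104, s_1 = 116, t_1 = 228, b_2 = 176, c_2 = 80, a_3 = 280, b_3 = 96, c_3 = 44, p_4 = 260, s_4 = 340, t_4 = 256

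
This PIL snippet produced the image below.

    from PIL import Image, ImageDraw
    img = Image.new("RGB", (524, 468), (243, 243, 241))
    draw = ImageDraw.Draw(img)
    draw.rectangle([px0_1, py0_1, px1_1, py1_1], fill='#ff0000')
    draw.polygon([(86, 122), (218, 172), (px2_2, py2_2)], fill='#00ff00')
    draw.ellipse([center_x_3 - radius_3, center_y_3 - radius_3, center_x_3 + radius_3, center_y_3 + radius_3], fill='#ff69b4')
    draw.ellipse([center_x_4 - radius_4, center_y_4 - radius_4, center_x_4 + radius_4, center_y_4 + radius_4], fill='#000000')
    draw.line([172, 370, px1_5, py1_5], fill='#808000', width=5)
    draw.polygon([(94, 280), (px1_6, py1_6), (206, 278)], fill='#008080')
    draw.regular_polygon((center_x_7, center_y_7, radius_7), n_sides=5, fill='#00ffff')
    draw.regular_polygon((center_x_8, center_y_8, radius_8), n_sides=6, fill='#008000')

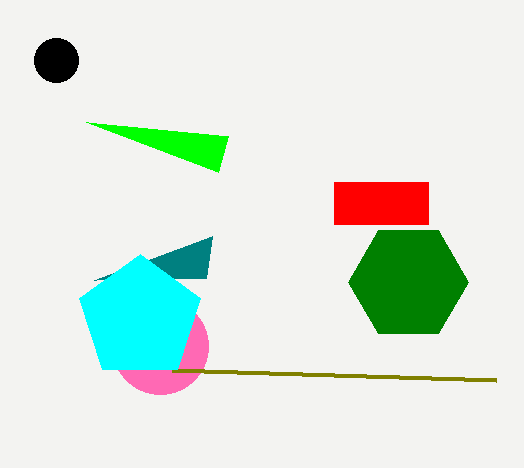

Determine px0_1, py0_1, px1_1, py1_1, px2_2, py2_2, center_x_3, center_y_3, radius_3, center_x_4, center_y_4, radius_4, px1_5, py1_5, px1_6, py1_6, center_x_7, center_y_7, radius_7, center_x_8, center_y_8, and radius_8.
px0_1 = 334, py0_1 = 182, px1_1 = 428, py1_1 = 224, px2_2 = 228, py2_2 = 136, center_x_3 = 160, center_y_3 = 346, radius_3 = 48, center_x_4 = 56, center_y_4 = 60, radius_4 = 22, px1_5 = 496, py1_5 = 380, px1_6 = 212, py1_6 = 236, center_x_7 = 140, center_y_7 = 318, radius_7 = 64, center_x_8 = 408, center_y_8 = 282, radius_8 = 60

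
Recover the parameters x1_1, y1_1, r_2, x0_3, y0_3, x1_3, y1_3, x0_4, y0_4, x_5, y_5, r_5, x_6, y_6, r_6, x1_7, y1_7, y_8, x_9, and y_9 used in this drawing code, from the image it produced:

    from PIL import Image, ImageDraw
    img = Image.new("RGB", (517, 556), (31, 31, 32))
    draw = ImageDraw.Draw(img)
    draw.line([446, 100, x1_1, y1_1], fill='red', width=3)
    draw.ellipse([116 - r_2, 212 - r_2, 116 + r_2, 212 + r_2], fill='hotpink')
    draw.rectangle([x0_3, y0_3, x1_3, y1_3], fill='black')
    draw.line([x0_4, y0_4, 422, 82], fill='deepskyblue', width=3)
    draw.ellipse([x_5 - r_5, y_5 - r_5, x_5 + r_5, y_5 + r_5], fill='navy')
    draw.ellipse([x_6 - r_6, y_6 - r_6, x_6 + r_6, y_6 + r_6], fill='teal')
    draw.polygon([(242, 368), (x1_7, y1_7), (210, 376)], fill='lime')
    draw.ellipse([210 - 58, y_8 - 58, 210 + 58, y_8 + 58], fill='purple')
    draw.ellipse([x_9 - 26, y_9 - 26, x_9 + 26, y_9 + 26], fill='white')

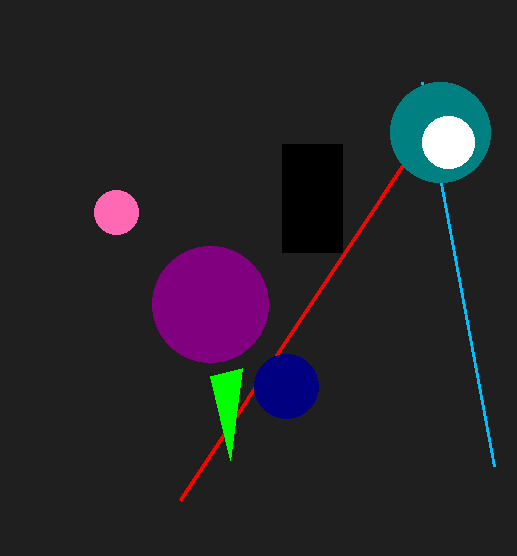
x1_1 = 180; y1_1 = 500; r_2 = 22; x0_3 = 282; y0_3 = 144; x1_3 = 342; y1_3 = 252; x0_4 = 494; y0_4 = 466; x_5 = 286; y_5 = 386; r_5 = 32; x_6 = 440; y_6 = 132; r_6 = 50; x1_7 = 230; y1_7 = 460; y_8 = 304; x_9 = 448; y_9 = 142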